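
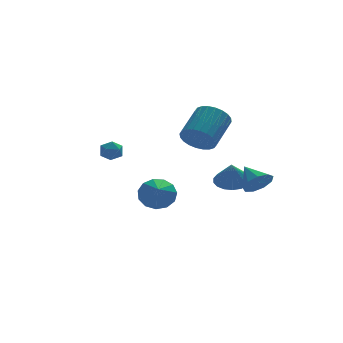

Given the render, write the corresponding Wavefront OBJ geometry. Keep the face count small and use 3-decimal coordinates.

v 1.603 2.174 -0.252
v 2.154 1.374 0.09
v 3.347 2.685 1.235
v 2.797 3.486 0.892
v 2.36 1.475 -0.24
v 3.553 2.786 0.905
v 2.45 1.683 -0.572
v 3.643 2.994 0.573
v 2.412 1.965 -0.855
v 3.605 3.276 0.289
v 2.25 2.28 -1.047
v 3.443 3.591 0.098
v 1.99 2.578 -1.117
v 3.183 3.889 0.027
v 1.671 2.815 -1.056
v 2.865 4.126 0.088
v 1.342 2.954 -0.873
v 2.535 4.265 0.272
v 1.053 2.975 -0.595
v 2.246 4.286 0.55
v 0.847 2.874 -0.265
v 2.04 4.185 0.88
v 0.757 2.666 0.067
v 1.95 3.977 1.212
v 0.795 2.384 0.351
v 1.988 3.695 1.495
v 0.957 2.069 0.542
v 2.15 3.38 1.687
v 1.217 1.771 0.613
v 2.41 3.082 1.757
v 1.535 1.534 0.552
v 2.729 2.845 1.696
v 1.865 1.395 0.368
v 3.058 2.706 1.513
v 3.217 1.341 -2.99
v 3.8 0.551 -3.178
v 3.023 0.899 -1.73
v 4.089 0.853 -3.027
v 4.206 1.252 -2.869
v 4.127 1.669 -2.734
v 3.868 2.021 -2.651
v 3.48 2.238 -2.634
v 3.04 2.278 -2.688
v 2.635 2.132 -2.802
v 2.346 1.83 -2.953
v 2.229 1.431 -3.112
v 2.308 1.014 -3.246
v 2.567 0.662 -3.33
v 2.955 0.444 -3.346
v 3.395 0.405 -3.292
v -3.887 -0.133 0.109
v -3.509 -0.095 0.652
v -3.691 -1.185 0.048
v -3.313 -1.147 0.591
v -3.969 -1.063 0.636
v -4.09 -0.413 0.674
v -3.11 -0.867 0.026
v -3.231 -0.217 0.064
v -3.029 -0.549 0.601
v -3.56 -0.67 0.978
v -3.64 -0.61 -0.278
v -4.171 -0.731 0.099
v -0.483 2.49 -4.038
v -0.015 2.878 -3.207
v -0.837 0.91 -3.102
v -0.574 3.028 -3.165
v -1.104 3.007 -3.4
v -1.437 2.822 -3.838
v -1.467 2.532 -4.339
v -1.185 2.228 -4.745
v -0.68 2.007 -4.927
v -0.112 1.939 -4.826
v 0.338 2.046 -4.476
v 0.527 2.294 -3.986
v 0.396 2.604 -3.513
v 3.504 -2.123 -2.006
v 3.876 -2.492 -1.299
v 3.116 -0.997 -1.214
v 4.278 -2.15 -1.588
v 4.318 -1.795 -2.073
v 3.977 -1.594 -2.526
v 3.415 -1.64 -2.736
v 2.894 -1.912 -2.605
v 2.659 -2.283 -2.193
v 2.819 -2.579 -1.694
v 3.3 -2.661 -1.341
f 2 1 5
f 2 5 3
f 3 5 6
f 3 6 4
f 5 1 7
f 5 7 6
f 6 7 8
f 6 8 4
f 7 1 9
f 7 9 8
f 8 9 10
f 8 10 4
f 9 1 11
f 9 11 10
f 10 11 12
f 10 12 4
f 11 1 13
f 11 13 12
f 12 13 14
f 12 14 4
f 13 1 15
f 13 15 14
f 14 15 16
f 14 16 4
f 15 1 17
f 15 17 16
f 16 17 18
f 16 18 4
f 17 1 19
f 17 19 18
f 18 19 20
f 18 20 4
f 19 1 21
f 19 21 20
f 20 21 22
f 20 22 4
f 21 1 23
f 21 23 22
f 22 23 24
f 22 24 4
f 23 1 25
f 23 25 24
f 24 25 26
f 24 26 4
f 25 1 27
f 25 27 26
f 26 27 28
f 26 28 4
f 27 1 29
f 27 29 28
f 28 29 30
f 28 30 4
f 29 1 31
f 29 31 30
f 30 31 32
f 30 32 4
f 31 1 33
f 31 33 32
f 32 33 34
f 32 34 4
f 33 1 2
f 33 2 34
f 34 2 3
f 34 3 4
f 36 35 38
f 36 38 37
f 38 35 39
f 38 39 37
f 39 35 40
f 39 40 37
f 40 35 41
f 40 41 37
f 41 35 42
f 41 42 37
f 42 35 43
f 42 43 37
f 43 35 44
f 43 44 37
f 44 35 45
f 44 45 37
f 45 35 46
f 45 46 37
f 46 35 47
f 46 47 37
f 47 35 48
f 47 48 37
f 48 35 49
f 48 49 37
f 49 35 50
f 49 50 37
f 50 35 36
f 50 36 37
f 51 62 56
f 51 56 52
f 51 52 58
f 51 58 61
f 51 61 62
f 52 56 60
f 56 62 55
f 62 61 53
f 61 58 57
f 58 52 59
f 54 60 55
f 54 55 53
f 54 53 57
f 54 57 59
f 54 59 60
f 55 60 56
f 53 55 62
f 57 53 61
f 59 57 58
f 60 59 52
f 64 63 66
f 64 66 65
f 66 63 67
f 66 67 65
f 67 63 68
f 67 68 65
f 68 63 69
f 68 69 65
f 69 63 70
f 69 70 65
f 70 63 71
f 70 71 65
f 71 63 72
f 71 72 65
f 72 63 73
f 72 73 65
f 73 63 74
f 73 74 65
f 74 63 75
f 74 75 65
f 75 63 64
f 75 64 65
f 77 76 79
f 77 79 78
f 79 76 80
f 79 80 78
f 80 76 81
f 80 81 78
f 81 76 82
f 81 82 78
f 82 76 83
f 82 83 78
f 83 76 84
f 83 84 78
f 84 76 85
f 84 85 78
f 85 76 86
f 85 86 78
f 86 76 77
f 86 77 78



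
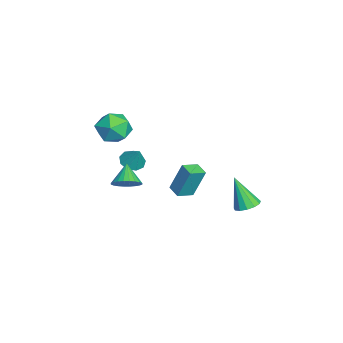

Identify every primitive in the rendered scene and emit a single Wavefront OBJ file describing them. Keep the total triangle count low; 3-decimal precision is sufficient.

v 4.396 -2.256 3.184
v 4.876 -1.779 3.698
v 3.384 -2.264 4.136
v 4.713 -1.546 3.527
v 4.502 -1.421 3.304
v 4.275 -1.423 3.062
v 4.066 -1.552 2.839
v 3.908 -1.788 2.669
v 3.823 -2.095 2.576
v 3.826 -2.427 2.577
v 3.916 -2.733 2.669
v 4.079 -2.966 2.84
v 4.29 -3.091 3.064
v 4.517 -3.088 3.305
v 4.726 -2.959 3.528
v 4.885 -2.723 3.699
v 4.969 -2.416 3.791
v 4.966 -2.085 3.791
v 0.032 0.88 -0.077
v 0.051 1.575 1.788
v 0.8 1.317 -0.248
v 0.818 2.013 1.617
v 0.602 0.007 0.243
v 0.62 0.703 2.108
v 1.369 0.445 0.072
v 1.388 1.14 1.937
v 2.152 4.276 -0.145
v 2.917 4.249 0.053
v 1.628 3.544 1.785
v 2.772 4.654 0.167
v 2.43 4.939 0.182
v 2 5.014 0.094
v 1.619 4.854 -0.071
v 1.407 4.511 -0.259
v 1.431 4.093 -0.411
v 1.685 3.733 -0.478
v 2.087 3.546 -0.44
v 2.51 3.591 -0.308
v 2.819 3.853 -0.124
v -2.965 -2.136 0.072
v -2.539 -2.812 0.099
v -2.355 -1.704 1.268
v -2.264 -2.429 -0.179
v -2.317 -1.909 -0.34
v -2.673 -1.495 -0.308
v -3.166 -1.38 -0.098
v -3.564 -1.619 0.191
v -3.682 -2.1 0.424
v -3.464 -2.598 0.493
v -3.013 -2.879 0.364
v -2.835 -2.346 3.499
v -2.242 -2.512 2.446
v -4.018 -3.868 3.074
v -3.425 -4.034 2.021
v -2.868 -4.274 3.078
v -2.137 -3.334 3.342
v -4.123 -3.046 2.178
v -3.392 -2.106 2.442
v -3.039 -2.945 1.63
v -2.263 -3.704 2.186
v -3.997 -2.676 3.334
v -3.221 -3.435 3.89
f 2 1 4
f 2 4 3
f 4 1 5
f 4 5 3
f 5 1 6
f 5 6 3
f 6 1 7
f 6 7 3
f 7 1 8
f 7 8 3
f 8 1 9
f 8 9 3
f 9 1 10
f 9 10 3
f 10 1 11
f 10 11 3
f 11 1 12
f 11 12 3
f 12 1 13
f 12 13 3
f 13 1 14
f 13 14 3
f 14 1 15
f 14 15 3
f 15 1 16
f 15 16 3
f 16 1 17
f 16 17 3
f 17 1 18
f 17 18 3
f 18 1 2
f 18 2 3
f 20 22 19
f 23 20 19
f 19 22 21
f 21 23 19
f 20 26 22
f 24 20 23
f 24 26 20
f 22 26 21
f 25 23 21
f 21 26 25
f 25 24 23
f 26 24 25
f 28 27 30
f 28 30 29
f 30 27 31
f 30 31 29
f 31 27 32
f 31 32 29
f 32 27 33
f 32 33 29
f 33 27 34
f 33 34 29
f 34 27 35
f 34 35 29
f 35 27 36
f 35 36 29
f 36 27 37
f 36 37 29
f 37 27 38
f 37 38 29
f 38 27 39
f 38 39 29
f 39 27 28
f 39 28 29
f 41 40 43
f 41 43 42
f 43 40 44
f 43 44 42
f 44 40 45
f 44 45 42
f 45 40 46
f 45 46 42
f 46 40 47
f 46 47 42
f 47 40 48
f 47 48 42
f 48 40 49
f 48 49 42
f 49 40 50
f 49 50 42
f 50 40 41
f 50 41 42
f 51 62 56
f 51 56 52
f 51 52 58
f 51 58 61
f 51 61 62
f 52 56 60
f 56 62 55
f 62 61 53
f 61 58 57
f 58 52 59
f 54 60 55
f 54 55 53
f 54 53 57
f 54 57 59
f 54 59 60
f 55 60 56
f 53 55 62
f 57 53 61
f 59 57 58
f 60 59 52



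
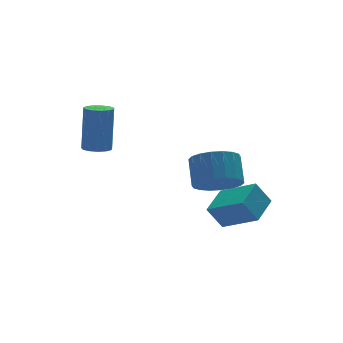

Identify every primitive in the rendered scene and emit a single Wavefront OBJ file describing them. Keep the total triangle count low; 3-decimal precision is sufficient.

v -3.364 0.136 -0.689
v -2.852 0.313 -0.787
v -2.605 0.621 1.051
v -3.116 0.444 1.149
v -3.036 0.562 -0.805
v -2.788 0.87 1.033
v -3.323 0.676 -0.785
v -3.076 0.984 1.053
v -3.624 0.619 -0.735
v -3.376 0.926 1.103
v -3.841 0.408 -0.67
v -3.594 0.716 1.168
v -3.908 0.111 -0.612
v -3.66 0.419 1.226
v -3.801 -0.178 -0.578
v -3.554 0.13 1.261
v -3.556 -0.367 -0.579
v -3.308 -0.06 1.259
v -3.249 -0.397 -0.615
v -3.002 -0.089 1.223
v -2.979 -0.257 -0.675
v -2.732 0.051 1.163
v -2.831 0.008 -0.739
v -2.584 0.315 1.099
v -0.348 -3.666 -3.561
v -0.846 -3.421 -2.693
v 0.619 -2.88 -3.227
v 0.121 -2.636 -2.359
v 0.379 -4.884 -2.801
v -0.119 -4.64 -1.933
v 1.346 -4.099 -2.467
v 0.848 -3.854 -1.599
v -0.805 -4.162 -1.098
v -0.385 -3.657 -1.714
v -0.094 -2.854 -0.857
v -0.515 -3.358 -0.242
v -0.759 -3.514 -1.722
v -0.468 -2.711 -0.865
v -1.142 -3.499 -1.606
v -0.851 -2.695 -0.749
v -1.458 -3.615 -1.389
v -1.168 -2.812 -0.533
v -1.645 -3.84 -1.116
v -1.355 -3.036 -0.259
v -1.666 -4.128 -0.838
v -1.376 -3.325 0.019
v -1.516 -4.423 -0.613
v -1.226 -3.62 0.244
v -1.226 -4.666 -0.483
v -0.935 -3.863 0.374
v -0.852 -4.809 -0.475
v -0.561 -4.006 0.382
v -0.469 -4.825 -0.591
v -0.178 -4.021 0.266
v -0.152 -4.708 -0.807
v 0.138 -3.905 0.049
v 0.035 -4.484 -1.081
v 0.325 -3.68 -0.224
v 0.056 -4.195 -1.359
v 0.346 -3.392 -0.502
v -0.094 -3.9 -1.584
v 0.196 -3.097 -0.727
f 2 1 5
f 2 5 3
f 3 5 6
f 3 6 4
f 5 1 7
f 5 7 6
f 6 7 8
f 6 8 4
f 7 1 9
f 7 9 8
f 8 9 10
f 8 10 4
f 9 1 11
f 9 11 10
f 10 11 12
f 10 12 4
f 11 1 13
f 11 13 12
f 12 13 14
f 12 14 4
f 13 1 15
f 13 15 14
f 14 15 16
f 14 16 4
f 15 1 17
f 15 17 16
f 16 17 18
f 16 18 4
f 17 1 19
f 17 19 18
f 18 19 20
f 18 20 4
f 19 1 21
f 19 21 20
f 20 21 22
f 20 22 4
f 21 1 23
f 21 23 22
f 22 23 24
f 22 24 4
f 23 1 2
f 23 2 24
f 24 2 3
f 24 3 4
f 26 28 25
f 29 26 25
f 25 28 27
f 27 29 25
f 26 32 28
f 30 26 29
f 30 32 26
f 28 32 27
f 31 29 27
f 27 32 31
f 31 30 29
f 32 30 31
f 34 33 37
f 34 37 35
f 35 37 38
f 35 38 36
f 37 33 39
f 37 39 38
f 38 39 40
f 38 40 36
f 39 33 41
f 39 41 40
f 40 41 42
f 40 42 36
f 41 33 43
f 41 43 42
f 42 43 44
f 42 44 36
f 43 33 45
f 43 45 44
f 44 45 46
f 44 46 36
f 45 33 47
f 45 47 46
f 46 47 48
f 46 48 36
f 47 33 49
f 47 49 48
f 48 49 50
f 48 50 36
f 49 33 51
f 49 51 50
f 50 51 52
f 50 52 36
f 51 33 53
f 51 53 52
f 52 53 54
f 52 54 36
f 53 33 55
f 53 55 54
f 54 55 56
f 54 56 36
f 55 33 57
f 55 57 56
f 56 57 58
f 56 58 36
f 57 33 59
f 57 59 58
f 58 59 60
f 58 60 36
f 59 33 61
f 59 61 60
f 60 61 62
f 60 62 36
f 61 33 34
f 61 34 62
f 62 34 35
f 62 35 36



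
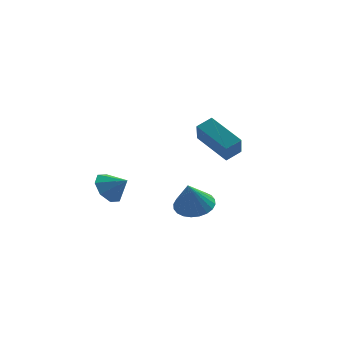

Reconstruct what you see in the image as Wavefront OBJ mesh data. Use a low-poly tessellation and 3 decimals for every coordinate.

v 0.019 1.287 -3.559
v 0.779 1.931 -3.116
v -0.139 0.333 -1.901
v 0.424 2.147 -3.025
v 0.007 2.232 -3.016
v -0.407 2.174 -3.09
v -0.757 1.98 -3.235
v -0.989 1.681 -3.429
v -1.067 1.322 -3.643
v -0.98 0.958 -3.845
v -0.74 0.644 -4.003
v -0.385 0.428 -4.093
v 0.031 0.342 -4.102
v 0.446 0.401 -4.029
v 0.796 0.595 -3.884
v 1.027 0.894 -3.689
v 1.106 1.253 -3.475
v 1.018 1.617 -3.274
v -3.528 -2.546 -1.268
v -2.976 -2.597 -2.1
v -2.532 -2.794 -0.592
v -3 -1.89 -1.807
v -3.333 -1.568 -1.198
v -3.781 -1.819 -0.63
v -4.081 -2.496 -0.436
v -4.057 -3.202 -0.73
v -3.724 -3.525 -1.339
v -3.276 -3.274 -1.906
v 2.553 -4.29 1.606
v 2.688 -5.196 2.652
v 0.991 -3.335 2.634
v 1.126 -4.241 3.68
v 3.174 -3.719 2.02
v 3.309 -4.625 3.066
v 1.612 -2.764 3.048
v 1.747 -3.67 4.094
f 2 1 4
f 2 4 3
f 4 1 5
f 4 5 3
f 5 1 6
f 5 6 3
f 6 1 7
f 6 7 3
f 7 1 8
f 7 8 3
f 8 1 9
f 8 9 3
f 9 1 10
f 9 10 3
f 10 1 11
f 10 11 3
f 11 1 12
f 11 12 3
f 12 1 13
f 12 13 3
f 13 1 14
f 13 14 3
f 14 1 15
f 14 15 3
f 15 1 16
f 15 16 3
f 16 1 17
f 16 17 3
f 17 1 18
f 17 18 3
f 18 1 2
f 18 2 3
f 20 19 22
f 20 22 21
f 22 19 23
f 22 23 21
f 23 19 24
f 23 24 21
f 24 19 25
f 24 25 21
f 25 19 26
f 25 26 21
f 26 19 27
f 26 27 21
f 27 19 28
f 27 28 21
f 28 19 20
f 28 20 21
f 30 32 29
f 33 30 29
f 29 32 31
f 31 33 29
f 30 36 32
f 34 30 33
f 34 36 30
f 32 36 31
f 35 33 31
f 31 36 35
f 35 34 33
f 36 34 35



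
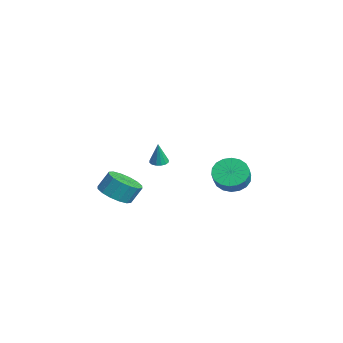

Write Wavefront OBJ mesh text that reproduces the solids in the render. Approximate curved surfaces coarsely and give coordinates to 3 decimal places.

v -2.774 -4 -2.021
v -1.685 -4.032 -2.051
v -1.636 -3.393 -0.99
v -2.726 -3.36 -0.959
v -1.825 -3.561 -2.329
v -1.776 -2.922 -1.267
v -2.219 -3.208 -2.523
v -2.17 -2.568 -1.462
v -2.762 -3.066 -2.584
v -2.713 -2.427 -1.522
v -3.308 -3.175 -2.493
v -3.259 -2.536 -1.432
v -3.712 -3.505 -2.276
v -3.663 -2.865 -1.214
v -3.864 -3.967 -1.99
v -3.815 -3.328 -0.929
v -3.724 -4.438 -1.713
v -3.675 -3.799 -0.651
v -3.33 -4.792 -1.518
v -3.281 -4.152 -0.457
v -2.787 -4.933 -1.458
v -2.738 -4.294 -0.396
v -2.241 -4.824 -1.548
v -2.192 -4.185 -0.487
v -1.837 -4.495 -1.766
v -1.788 -3.855 -0.704
v -2.166 -1.607 0.482
v -1.721 -1.896 0.383
v -1.934 -1.733 1.898
v -1.634 -1.631 0.393
v -1.69 -1.359 0.426
v -1.874 -1.154 0.474
v -2.135 -1.07 0.525
v -2.406 -1.13 0.564
v -2.612 -1.318 0.581
v -2.698 -1.584 0.572
v -2.643 -1.856 0.539
v -2.459 -2.061 0.49
v -2.197 -2.145 0.44
v -1.927 -2.085 0.401
v -4.351 3.38 -2.341
v -3.935 2.685 -3.07
v -3.093 2.285 -2.208
v -3.509 2.98 -1.479
v -3.672 3.087 -3.141
v -2.829 2.686 -2.279
v -3.543 3.546 -3.053
v -2.701 3.146 -2.191
v -3.574 3.973 -2.825
v -2.732 3.572 -1.963
v -3.76 4.282 -2.5
v -2.918 3.882 -1.638
v -4.062 4.413 -2.144
v -3.22 4.012 -1.282
v -4.422 4.339 -1.827
v -3.58 3.938 -0.965
v -4.767 4.075 -1.612
v -3.925 3.675 -0.75
v -5.031 3.674 -1.541
v -4.188 3.273 -0.679
v -5.159 3.214 -1.629
v -4.317 2.814 -0.767
v -5.128 2.788 -1.857
v -4.286 2.387 -0.995
v -4.942 2.478 -2.182
v -4.1 2.078 -1.32
v -4.64 2.348 -2.538
v -3.798 1.947 -1.676
v -4.28 2.422 -2.855
v -3.438 2.021 -1.993
f 2 1 5
f 2 5 3
f 3 5 6
f 3 6 4
f 5 1 7
f 5 7 6
f 6 7 8
f 6 8 4
f 7 1 9
f 7 9 8
f 8 9 10
f 8 10 4
f 9 1 11
f 9 11 10
f 10 11 12
f 10 12 4
f 11 1 13
f 11 13 12
f 12 13 14
f 12 14 4
f 13 1 15
f 13 15 14
f 14 15 16
f 14 16 4
f 15 1 17
f 15 17 16
f 16 17 18
f 16 18 4
f 17 1 19
f 17 19 18
f 18 19 20
f 18 20 4
f 19 1 21
f 19 21 20
f 20 21 22
f 20 22 4
f 21 1 23
f 21 23 22
f 22 23 24
f 22 24 4
f 23 1 25
f 23 25 24
f 24 25 26
f 24 26 4
f 25 1 2
f 25 2 26
f 26 2 3
f 26 3 4
f 28 27 30
f 28 30 29
f 30 27 31
f 30 31 29
f 31 27 32
f 31 32 29
f 32 27 33
f 32 33 29
f 33 27 34
f 33 34 29
f 34 27 35
f 34 35 29
f 35 27 36
f 35 36 29
f 36 27 37
f 36 37 29
f 37 27 38
f 37 38 29
f 38 27 39
f 38 39 29
f 39 27 40
f 39 40 29
f 40 27 28
f 40 28 29
f 42 41 45
f 42 45 43
f 43 45 46
f 43 46 44
f 45 41 47
f 45 47 46
f 46 47 48
f 46 48 44
f 47 41 49
f 47 49 48
f 48 49 50
f 48 50 44
f 49 41 51
f 49 51 50
f 50 51 52
f 50 52 44
f 51 41 53
f 51 53 52
f 52 53 54
f 52 54 44
f 53 41 55
f 53 55 54
f 54 55 56
f 54 56 44
f 55 41 57
f 55 57 56
f 56 57 58
f 56 58 44
f 57 41 59
f 57 59 58
f 58 59 60
f 58 60 44
f 59 41 61
f 59 61 60
f 60 61 62
f 60 62 44
f 61 41 63
f 61 63 62
f 62 63 64
f 62 64 44
f 63 41 65
f 63 65 64
f 64 65 66
f 64 66 44
f 65 41 67
f 65 67 66
f 66 67 68
f 66 68 44
f 67 41 69
f 67 69 68
f 68 69 70
f 68 70 44
f 69 41 42
f 69 42 70
f 70 42 43
f 70 43 44



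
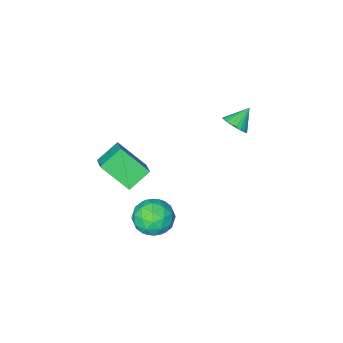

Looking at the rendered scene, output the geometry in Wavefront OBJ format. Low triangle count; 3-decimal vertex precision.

v -1.811 1.197 2.004
v -1.398 1.184 2.48
v -2.609 1.103 2.696
v -1.442 1.425 2.461
v -1.543 1.632 2.373
v -1.684 1.772 2.229
v -1.845 1.824 2.05
v -2 1.781 1.865
v -2.127 1.649 1.701
v -2.206 1.448 1.583
v -2.224 1.209 1.529
v -2.18 0.968 1.548
v -2.079 0.762 1.636
v -1.938 0.622 1.78
v -1.777 0.569 1.959
v -1.622 0.612 2.144
v -1.495 0.744 2.308
v -1.416 0.945 2.426
v 2.718 3.452 0.142
v 3.429 4.037 0.231
v 3.511 2.383 0.829
v 4.222 2.968 0.918
v 3.447 3.106 1.404
v 2.957 3.766 0.979
v 3.983 2.654 0.081
v 3.493 3.314 -0.344
v 4.211 3.543 0.193
v 3.88 3.823 1.01
v 3.06 2.597 0.05
v 2.729 2.877 0.867
v 3.004 3.838 0.126
v 3.936 2.582 0.934
v 3.48 2.663 1.219
v 3.898 3.007 1.271
v 2.726 3.679 0.566
v 3.145 4.023 0.618
v 3.155 3.476 1.307
v 3.795 2.397 0.442
v 4.214 2.741 0.494
v 3.042 3.413 -0.211
v 3.46 3.757 -0.159
v 3.785 2.944 -0.247
v 3.882 3.892 0.156
v 4.348 3.264 0.56
v 4.207 3.079 0.068
v 3.92 3.467 -0.181
v 3.687 4.056 0.637
v 4.153 3.428 1.04
v 3.697 3.509 1.326
v 3.409 3.897 1.076
v 4.147 3.766 0.614
v 2.787 2.992 0.02
v 3.253 2.364 0.423
v 3.531 2.523 -0.016
v 3.243 2.911 -0.266
v 2.592 3.156 0.5
v 3.058 2.528 0.904
v 3.02 2.953 1.241
v 2.733 3.341 0.992
v 2.793 2.654 0.446
v 2.037 -1.265 -2.086
v 1.006 -1.27 -1.398
v 2.456 -0.299 -1.45
v 1.425 -0.304 -0.762
v 2.795 -2.336 -0.958
v 1.764 -2.341 -0.27
v 3.214 -1.37 -0.322
v 2.183 -1.375 0.366
f 2 1 4
f 2 4 3
f 4 1 5
f 4 5 3
f 5 1 6
f 5 6 3
f 6 1 7
f 6 7 3
f 7 1 8
f 7 8 3
f 8 1 9
f 8 9 3
f 9 1 10
f 9 10 3
f 10 1 11
f 10 11 3
f 11 1 12
f 11 12 3
f 12 1 13
f 12 13 3
f 13 1 14
f 13 14 3
f 14 1 15
f 14 15 3
f 15 1 16
f 15 16 3
f 16 1 17
f 16 17 3
f 17 1 18
f 17 18 3
f 18 1 2
f 18 2 3
f 19 56 35
f 56 30 59
f 35 59 24
f 56 59 35
f 19 35 31
f 35 24 36
f 31 36 20
f 35 36 31
f 19 31 40
f 31 20 41
f 40 41 26
f 31 41 40
f 19 40 52
f 40 26 55
f 52 55 29
f 40 55 52
f 19 52 56
f 52 29 60
f 56 60 30
f 52 60 56
f 20 36 47
f 36 24 50
f 47 50 28
f 36 50 47
f 24 59 37
f 59 30 58
f 37 58 23
f 59 58 37
f 30 60 57
f 60 29 53
f 57 53 21
f 60 53 57
f 29 55 54
f 55 26 42
f 54 42 25
f 55 42 54
f 26 41 46
f 41 20 43
f 46 43 27
f 41 43 46
f 22 48 34
f 48 28 49
f 34 49 23
f 48 49 34
f 22 34 32
f 34 23 33
f 32 33 21
f 34 33 32
f 22 32 39
f 32 21 38
f 39 38 25
f 32 38 39
f 22 39 44
f 39 25 45
f 44 45 27
f 39 45 44
f 22 44 48
f 44 27 51
f 48 51 28
f 44 51 48
f 23 49 37
f 49 28 50
f 37 50 24
f 49 50 37
f 21 33 57
f 33 23 58
f 57 58 30
f 33 58 57
f 25 38 54
f 38 21 53
f 54 53 29
f 38 53 54
f 27 45 46
f 45 25 42
f 46 42 26
f 45 42 46
f 28 51 47
f 51 27 43
f 47 43 20
f 51 43 47
f 62 64 61
f 65 62 61
f 61 64 63
f 63 65 61
f 62 68 64
f 66 62 65
f 66 68 62
f 64 68 63
f 67 65 63
f 63 68 67
f 67 66 65
f 68 66 67



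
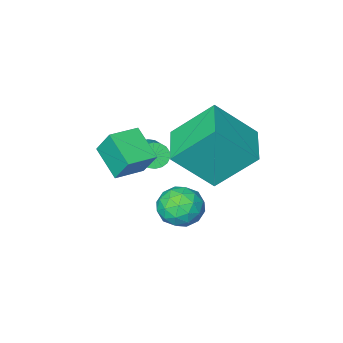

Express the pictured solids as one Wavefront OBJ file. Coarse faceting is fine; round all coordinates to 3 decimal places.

v 1.766 -0.485 1.503
v 0.519 0.437 3.049
v 0.374 0.2 -0.028
v -0.873 1.122 1.518
v 2.693 1.038 1.342
v 1.446 1.96 2.888
v 1.301 1.723 -0.189
v 0.054 2.645 1.357
v 3.474 0.54 0.718
v 3.503 -0.715 1.483
v 3.299 1.187 1.785
v 3.328 -0.068 2.55
v 4.672 0.648 0.85
v 4.701 -0.607 1.615
v 4.497 1.295 1.917
v 4.526 0.04 2.682
v 1.777 -2.032 -0.533
v 2.116 -1.89 -0.981
v 2.603 -0.645 -0.216
v 2.263 -0.788 0.233
v 1.894 -1.769 -1.036
v 2.381 -0.524 -0.271
v 1.65 -1.701 -0.991
v 2.136 -0.456 -0.226
v 1.43 -1.698 -0.856
v 1.917 -0.453 -0.091
v 1.279 -1.762 -0.656
v 1.766 -0.517 0.109
v 1.226 -1.879 -0.432
v 1.713 -0.634 0.333
v 1.283 -2.026 -0.228
v 1.77 -0.782 0.537
v 1.437 -2.175 -0.084
v 1.924 -0.93 0.681
v 1.659 -2.296 -0.029
v 2.146 -1.051 0.736
v 1.904 -2.364 -0.074
v 2.39 -1.119 0.691
v 2.123 -2.367 -0.209
v 2.61 -1.122 0.556
v 2.274 -2.303 -0.409
v 2.761 -1.058 0.356
v 2.327 -2.186 -0.633
v 2.814 -0.941 0.132
v 2.27 -2.038 -0.837
v 2.757 -0.794 -0.072
v 1.408 0.582 -1.29
v 2.003 1.13 -1.78
v 1.617 -0.55 -2.3
v 2.212 -0.002 -2.79
v 2.46 -0.323 -1.935
v 2.331 0.376 -1.311
v 1.289 0.204 -2.769
v 1.16 0.903 -2.145
v 1.93 0.896 -2.694
v 2.654 0.571 -2.179
v 0.966 0.009 -1.901
v 1.69 -0.316 -1.386
v 1.687 0.955 -1.446
v 1.933 -0.375 -2.634
v 2.079 -0.564 -2.131
v 2.429 -0.242 -2.42
v 1.88 0.512 -1.171
v 2.23 0.834 -1.459
v 2.499 -0.02 -1.55
v 1.39 -0.254 -2.621
v 1.74 0.068 -2.909
v 1.191 0.822 -1.66
v 1.541 1.144 -1.949
v 1.121 0.6 -2.53
v 1.994 1.14 -2.272
v 2.117 0.475 -2.866
v 1.574 0.596 -2.853
v 1.498 1.007 -2.486
v 2.419 0.949 -1.969
v 2.542 0.283 -2.563
v 2.688 0.095 -2.061
v 2.612 0.506 -1.694
v 2.376 0.811 -2.507
v 1.078 0.297 -1.517
v 1.201 -0.369 -2.111
v 1.008 0.074 -2.386
v 0.932 0.485 -2.019
v 1.503 0.105 -1.214
v 1.626 -0.56 -1.808
v 2.122 -0.427 -1.594
v 2.046 -0.016 -1.227
v 1.244 -0.231 -1.573
f 2 4 1
f 5 2 1
f 1 4 3
f 3 5 1
f 2 8 4
f 6 2 5
f 6 8 2
f 4 8 3
f 7 5 3
f 3 8 7
f 7 6 5
f 8 6 7
f 10 12 9
f 13 10 9
f 9 12 11
f 11 13 9
f 10 16 12
f 14 10 13
f 14 16 10
f 12 16 11
f 15 13 11
f 11 16 15
f 15 14 13
f 16 14 15
f 18 17 21
f 18 21 19
f 19 21 22
f 19 22 20
f 21 17 23
f 21 23 22
f 22 23 24
f 22 24 20
f 23 17 25
f 23 25 24
f 24 25 26
f 24 26 20
f 25 17 27
f 25 27 26
f 26 27 28
f 26 28 20
f 27 17 29
f 27 29 28
f 28 29 30
f 28 30 20
f 29 17 31
f 29 31 30
f 30 31 32
f 30 32 20
f 31 17 33
f 31 33 32
f 32 33 34
f 32 34 20
f 33 17 35
f 33 35 34
f 34 35 36
f 34 36 20
f 35 17 37
f 35 37 36
f 36 37 38
f 36 38 20
f 37 17 39
f 37 39 38
f 38 39 40
f 38 40 20
f 39 17 41
f 39 41 40
f 40 41 42
f 40 42 20
f 41 17 43
f 41 43 42
f 42 43 44
f 42 44 20
f 43 17 45
f 43 45 44
f 44 45 46
f 44 46 20
f 45 17 18
f 45 18 46
f 46 18 19
f 46 19 20
f 47 84 63
f 84 58 87
f 63 87 52
f 84 87 63
f 47 63 59
f 63 52 64
f 59 64 48
f 63 64 59
f 47 59 68
f 59 48 69
f 68 69 54
f 59 69 68
f 47 68 80
f 68 54 83
f 80 83 57
f 68 83 80
f 47 80 84
f 80 57 88
f 84 88 58
f 80 88 84
f 48 64 75
f 64 52 78
f 75 78 56
f 64 78 75
f 52 87 65
f 87 58 86
f 65 86 51
f 87 86 65
f 58 88 85
f 88 57 81
f 85 81 49
f 88 81 85
f 57 83 82
f 83 54 70
f 82 70 53
f 83 70 82
f 54 69 74
f 69 48 71
f 74 71 55
f 69 71 74
f 50 76 62
f 76 56 77
f 62 77 51
f 76 77 62
f 50 62 60
f 62 51 61
f 60 61 49
f 62 61 60
f 50 60 67
f 60 49 66
f 67 66 53
f 60 66 67
f 50 67 72
f 67 53 73
f 72 73 55
f 67 73 72
f 50 72 76
f 72 55 79
f 76 79 56
f 72 79 76
f 51 77 65
f 77 56 78
f 65 78 52
f 77 78 65
f 49 61 85
f 61 51 86
f 85 86 58
f 61 86 85
f 53 66 82
f 66 49 81
f 82 81 57
f 66 81 82
f 55 73 74
f 73 53 70
f 74 70 54
f 73 70 74
f 56 79 75
f 79 55 71
f 75 71 48
f 79 71 75



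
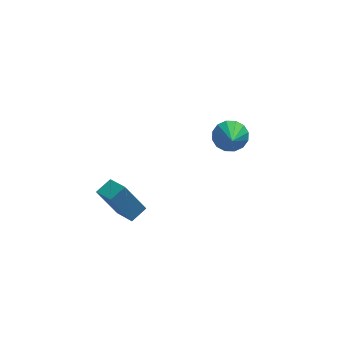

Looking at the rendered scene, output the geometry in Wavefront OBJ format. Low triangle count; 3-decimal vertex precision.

v 2.98 4.664 -1.631
v 3.896 4.696 -1.474
v 2.86 3.256 -0.649
v 3.699 4.958 -1.121
v 3.31 5.142 -0.905
v 2.833 5.197 -0.884
v 2.394 5.11 -1.063
v 2.113 4.903 -1.394
v 2.064 4.631 -1.788
v 2.26 4.369 -2.141
v 2.649 4.185 -2.357
v 3.127 4.13 -2.378
v 3.565 4.217 -2.199
v 3.847 4.424 -1.868
v -3.551 -1.858 0.792
v -2.829 -1.334 1.147
v -4.128 -0.708 0.267
v -3.407 -0.184 0.622
v -2.613 -2.096 -0.762
v -1.892 -1.572 -0.407
v -3.191 -0.946 -1.287
v -2.469 -0.422 -0.932
f 2 1 4
f 2 4 3
f 4 1 5
f 4 5 3
f 5 1 6
f 5 6 3
f 6 1 7
f 6 7 3
f 7 1 8
f 7 8 3
f 8 1 9
f 8 9 3
f 9 1 10
f 9 10 3
f 10 1 11
f 10 11 3
f 11 1 12
f 11 12 3
f 12 1 13
f 12 13 3
f 13 1 14
f 13 14 3
f 14 1 2
f 14 2 3
f 16 18 15
f 19 16 15
f 15 18 17
f 17 19 15
f 16 22 18
f 20 16 19
f 20 22 16
f 18 22 17
f 21 19 17
f 17 22 21
f 21 20 19
f 22 20 21



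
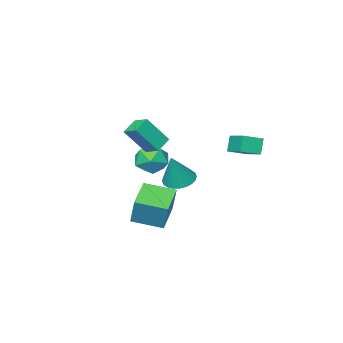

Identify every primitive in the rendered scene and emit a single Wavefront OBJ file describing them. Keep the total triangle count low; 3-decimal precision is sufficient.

v -3.755 3.194 0.627
v -4.199 2.892 1.622
v -3.441 4.69 1.222
v -3.885 4.387 2.217
v -2.595 2.793 1.023
v -3.039 2.49 2.018
v -2.281 4.288 1.618
v -2.725 3.986 2.613
v -0.023 -2.001 -4.058
v 0.187 -1.33 -2.228
v -1.302 -0.552 -4.442
v -1.091 0.119 -2.613
v 1.551 -0.779 -4.687
v 1.762 -0.108 -2.858
v 0.273 0.67 -5.072
v 0.483 1.341 -3.242
v -0.362 -0.779 1.24
v 0.71 -1.418 2.88
v -0.411 0.308 1.696
v 0.66 -0.331 3.336
v 0.62 -0.509 0.704
v 1.691 -1.148 2.344
v 0.57 0.578 1.16
v 1.642 -0.061 2.8
v -2.698 -2.737 -1.945
v -1.867 -3.149 -2.721
v -2.713 -4.471 -1.039
v -1.882 -4.883 -1.815
v -1.584 -4.04 -1.002
v -1.574 -2.968 -1.562
v -3.006 -4.652 -2.198
v -2.996 -3.58 -2.758
v -2.058 -4.333 -2.878
v -1.179 -3.954 -2.138
v -3.401 -3.666 -1.622
v -2.522 -3.287 -0.882
v 0.584 2.505 -0.328
v 1.369 2.948 -0.712
v 1.376 2.775 1.608
v 1.135 3.245 -0.657
v 0.816 3.43 -0.553
v 0.463 3.473 -0.414
v 0.127 3.369 -0.263
v -0.138 3.134 -0.121
v -0.294 2.803 -0.011
v -0.316 2.426 0.051
v -0.202 2.061 0.055
v 0.033 1.764 0.001
v 0.351 1.58 -0.104
v 0.705 1.536 -0.242
v 1.04 1.64 -0.394
v 1.306 1.875 -0.536
v 1.462 2.207 -0.646
v 1.484 2.583 -0.708
f 2 4 1
f 5 2 1
f 1 4 3
f 3 5 1
f 2 8 4
f 6 2 5
f 6 8 2
f 4 8 3
f 7 5 3
f 3 8 7
f 7 6 5
f 8 6 7
f 10 12 9
f 13 10 9
f 9 12 11
f 11 13 9
f 10 16 12
f 14 10 13
f 14 16 10
f 12 16 11
f 15 13 11
f 11 16 15
f 15 14 13
f 16 14 15
f 18 20 17
f 21 18 17
f 17 20 19
f 19 21 17
f 18 24 20
f 22 18 21
f 22 24 18
f 20 24 19
f 23 21 19
f 19 24 23
f 23 22 21
f 24 22 23
f 25 36 30
f 25 30 26
f 25 26 32
f 25 32 35
f 25 35 36
f 26 30 34
f 30 36 29
f 36 35 27
f 35 32 31
f 32 26 33
f 28 34 29
f 28 29 27
f 28 27 31
f 28 31 33
f 28 33 34
f 29 34 30
f 27 29 36
f 31 27 35
f 33 31 32
f 34 33 26
f 38 37 40
f 38 40 39
f 40 37 41
f 40 41 39
f 41 37 42
f 41 42 39
f 42 37 43
f 42 43 39
f 43 37 44
f 43 44 39
f 44 37 45
f 44 45 39
f 45 37 46
f 45 46 39
f 46 37 47
f 46 47 39
f 47 37 48
f 47 48 39
f 48 37 49
f 48 49 39
f 49 37 50
f 49 50 39
f 50 37 51
f 50 51 39
f 51 37 52
f 51 52 39
f 52 37 53
f 52 53 39
f 53 37 54
f 53 54 39
f 54 37 38
f 54 38 39



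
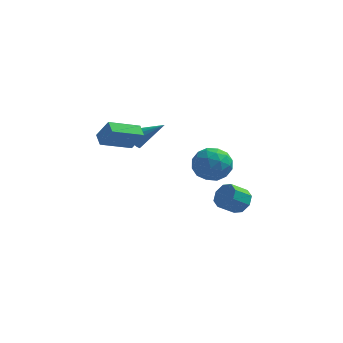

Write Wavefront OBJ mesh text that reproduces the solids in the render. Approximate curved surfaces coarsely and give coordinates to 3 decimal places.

v 3.632 3.524 -3.472
v 3.938 3.97 -2.79
v 3.095 3.382 -2.027
v 2.788 2.936 -2.708
v 3.439 4.285 -3.098
v 2.596 3.698 -2.335
v 3.053 4.155 -3.625
v 2.21 3.568 -2.862
v 3.006 3.655 -4.062
v 2.163 3.067 -3.299
v 3.325 3.078 -4.153
v 2.482 2.49 -3.39
v 3.824 2.762 -3.845
v 2.981 2.175 -3.082
v 4.21 2.892 -3.318
v 3.367 2.305 -2.555
v 4.257 3.393 -2.881
v 3.414 2.805 -2.118
v -1.914 1.031 2.422
v -1.523 0.715 1.921
v -0.286 1.369 3.478
v -1.549 1.142 1.823
v -1.714 1.526 1.955
v -1.956 1.722 2.265
v -2.181 1.653 2.634
v -2.305 1.347 2.923
v -2.279 0.92 3.021
v -2.114 0.535 2.889
v -1.873 0.34 2.579
v -1.647 0.408 2.209
v 2.698 3.156 -0.254
v 3.288 2.404 0.487
v 1.112 2.016 -0.147
v 1.702 1.264 0.594
v 1.394 2.369 0.975
v 2.374 3.074 0.909
v 2.026 1.346 -0.569
v 3.006 2.051 -0.635
v 2.873 1.286 0.292
v 2.482 1.918 1.246
v 1.918 2.502 -0.906
v 1.527 3.134 0.048
v 3.132 2.88 0.107
v 1.268 1.54 0.233
v 1.086 2.189 0.457
v 1.434 1.747 0.892
v 2.595 3.274 0.355
v 2.942 2.832 0.79
v 1.828 2.811 1.077
v 1.458 1.588 -0.45
v 1.805 1.146 -0.015
v 2.966 2.673 -0.552
v 3.314 2.231 -0.117
v 2.572 1.609 -0.737
v 3.235 1.781 0.428
v 2.303 1.11 0.491
v 2.493 1.159 -0.192
v 3.069 1.573 -0.231
v 3.006 2.153 0.989
v 2.073 1.482 1.051
v 1.892 2.132 1.275
v 2.468 2.546 1.237
v 2.762 1.495 0.874
v 2.327 2.938 -0.711
v 1.394 2.267 -0.649
v 1.932 1.874 -0.897
v 2.508 2.288 -0.935
v 2.097 3.31 -0.151
v 1.165 2.639 -0.088
v 1.331 2.847 0.571
v 1.907 3.261 0.532
v 1.638 2.925 -0.534
v -1.662 -0.723 2.729
v -3.14 -1.815 3.467
v -2.005 -0.048 3.043
v -3.482 -1.14 3.781
v -0.958 -0.9 3.879
v -2.435 -1.992 4.617
v -1.3 -0.225 4.193
v -2.778 -1.317 4.931
f 2 1 5
f 2 5 3
f 3 5 6
f 3 6 4
f 5 1 7
f 5 7 6
f 6 7 8
f 6 8 4
f 7 1 9
f 7 9 8
f 8 9 10
f 8 10 4
f 9 1 11
f 9 11 10
f 10 11 12
f 10 12 4
f 11 1 13
f 11 13 12
f 12 13 14
f 12 14 4
f 13 1 15
f 13 15 14
f 14 15 16
f 14 16 4
f 15 1 17
f 15 17 16
f 16 17 18
f 16 18 4
f 17 1 2
f 17 2 18
f 18 2 3
f 18 3 4
f 20 19 22
f 20 22 21
f 22 19 23
f 22 23 21
f 23 19 24
f 23 24 21
f 24 19 25
f 24 25 21
f 25 19 26
f 25 26 21
f 26 19 27
f 26 27 21
f 27 19 28
f 27 28 21
f 28 19 29
f 28 29 21
f 29 19 30
f 29 30 21
f 30 19 20
f 30 20 21
f 31 68 47
f 68 42 71
f 47 71 36
f 68 71 47
f 31 47 43
f 47 36 48
f 43 48 32
f 47 48 43
f 31 43 52
f 43 32 53
f 52 53 38
f 43 53 52
f 31 52 64
f 52 38 67
f 64 67 41
f 52 67 64
f 31 64 68
f 64 41 72
f 68 72 42
f 64 72 68
f 32 48 59
f 48 36 62
f 59 62 40
f 48 62 59
f 36 71 49
f 71 42 70
f 49 70 35
f 71 70 49
f 42 72 69
f 72 41 65
f 69 65 33
f 72 65 69
f 41 67 66
f 67 38 54
f 66 54 37
f 67 54 66
f 38 53 58
f 53 32 55
f 58 55 39
f 53 55 58
f 34 60 46
f 60 40 61
f 46 61 35
f 60 61 46
f 34 46 44
f 46 35 45
f 44 45 33
f 46 45 44
f 34 44 51
f 44 33 50
f 51 50 37
f 44 50 51
f 34 51 56
f 51 37 57
f 56 57 39
f 51 57 56
f 34 56 60
f 56 39 63
f 60 63 40
f 56 63 60
f 35 61 49
f 61 40 62
f 49 62 36
f 61 62 49
f 33 45 69
f 45 35 70
f 69 70 42
f 45 70 69
f 37 50 66
f 50 33 65
f 66 65 41
f 50 65 66
f 39 57 58
f 57 37 54
f 58 54 38
f 57 54 58
f 40 63 59
f 63 39 55
f 59 55 32
f 63 55 59
f 74 76 73
f 77 74 73
f 73 76 75
f 75 77 73
f 74 80 76
f 78 74 77
f 78 80 74
f 76 80 75
f 79 77 75
f 75 80 79
f 79 78 77
f 80 78 79



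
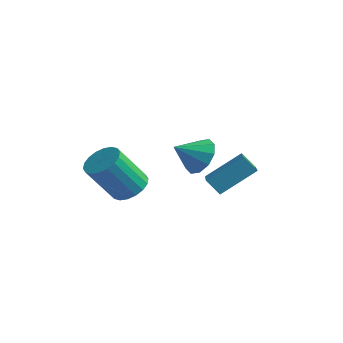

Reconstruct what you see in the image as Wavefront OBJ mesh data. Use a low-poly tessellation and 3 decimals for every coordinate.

v -0.812 1.65 -1.746
v 0.019 1.372 -1.542
v -0.736 0.432 0.25
v -1.568 0.71 0.046
v -0.002 1.729 -1.363
v -0.757 0.79 0.429
v -0.183 2.071 -1.26
v -0.938 1.132 0.532
v -0.489 2.33 -1.253
v -1.244 1.39 0.539
v -0.859 2.454 -1.344
v -1.614 1.514 0.448
v -1.22 2.418 -1.515
v -1.975 1.479 0.278
v -1.5 2.231 -1.731
v -2.255 1.291 0.061
v -1.644 1.928 -1.95
v -2.399 0.988 -0.158
v -1.623 1.57 -2.129
v -2.378 0.631 -0.337
v -1.442 1.228 -2.232
v -2.197 0.289 -0.44
v -1.136 0.97 -2.239
v -1.891 0.03 -0.447
v -0.766 0.846 -2.148
v -1.521 -0.094 -0.356
v -0.405 0.881 -1.978
v -1.16 -0.058 -0.185
v -0.125 1.069 -1.761
v -0.88 0.129 0.031
v 2.377 1.993 0.872
v 3.141 1.428 0.876
v 1.703 1.087 1.628
v 3.178 1.787 1.339
v 2.91 2.225 1.624
v 2.438 2.574 1.621
v 1.943 2.701 1.333
v 1.614 2.558 0.868
v 1.576 2.2 0.405
v 1.845 1.762 0.12
v 2.317 1.413 0.122
v 2.812 1.285 0.411
v 2.385 3.469 -1.818
v 3.459 1.793 -0.905
v 1.746 3.41 -1.173
v 2.82 1.735 -0.26
v 3.38 4.705 -0.72
v 4.454 3.03 0.193
v 2.741 4.647 -0.075
v 3.815 2.971 0.838
f 2 1 5
f 2 5 3
f 3 5 6
f 3 6 4
f 5 1 7
f 5 7 6
f 6 7 8
f 6 8 4
f 7 1 9
f 7 9 8
f 8 9 10
f 8 10 4
f 9 1 11
f 9 11 10
f 10 11 12
f 10 12 4
f 11 1 13
f 11 13 12
f 12 13 14
f 12 14 4
f 13 1 15
f 13 15 14
f 14 15 16
f 14 16 4
f 15 1 17
f 15 17 16
f 16 17 18
f 16 18 4
f 17 1 19
f 17 19 18
f 18 19 20
f 18 20 4
f 19 1 21
f 19 21 20
f 20 21 22
f 20 22 4
f 21 1 23
f 21 23 22
f 22 23 24
f 22 24 4
f 23 1 25
f 23 25 24
f 24 25 26
f 24 26 4
f 25 1 27
f 25 27 26
f 26 27 28
f 26 28 4
f 27 1 29
f 27 29 28
f 28 29 30
f 28 30 4
f 29 1 2
f 29 2 30
f 30 2 3
f 30 3 4
f 32 31 34
f 32 34 33
f 34 31 35
f 34 35 33
f 35 31 36
f 35 36 33
f 36 31 37
f 36 37 33
f 37 31 38
f 37 38 33
f 38 31 39
f 38 39 33
f 39 31 40
f 39 40 33
f 40 31 41
f 40 41 33
f 41 31 42
f 41 42 33
f 42 31 32
f 42 32 33
f 44 46 43
f 47 44 43
f 43 46 45
f 45 47 43
f 44 50 46
f 48 44 47
f 48 50 44
f 46 50 45
f 49 47 45
f 45 50 49
f 49 48 47
f 50 48 49



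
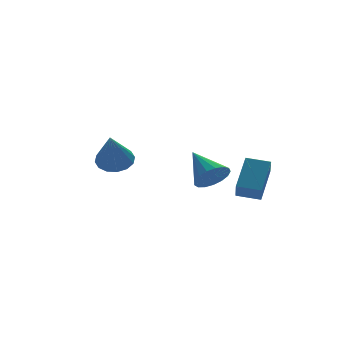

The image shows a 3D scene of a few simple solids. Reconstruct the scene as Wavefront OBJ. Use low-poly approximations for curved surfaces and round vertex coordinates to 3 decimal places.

v 3.818 -2.372 -3.904
v 3.554 -2.965 -3.13
v 2.91 -1.755 -3.741
v 2.645 -2.348 -2.968
v 4.775 -1.272 -2.732
v 4.51 -1.865 -1.959
v 3.866 -0.655 -2.57
v 3.602 -1.248 -1.796
v -1.584 0.77 -1.832
v -1.036 1.234 -1.359
v -2.176 -0.23 -0.168
v -1.416 1.465 -1.355
v -1.841 1.51 -1.479
v -2.198 1.357 -1.698
v -2.389 1.046 -1.953
v -2.365 0.661 -2.175
v -2.132 0.305 -2.306
v -1.751 0.074 -2.31
v -1.326 0.029 -2.185
v -0.97 0.182 -1.967
v -0.779 0.493 -1.712
v -0.803 0.878 -1.489
v 3.835 2.705 -4.303
v 4.509 3.15 -4.765
v 3.545 4.275 -3.217
v 4.141 3.242 -4.997
v 3.703 3.212 -5.071
v 3.296 3.066 -4.969
v 3.012 2.837 -4.714
v 2.916 2.578 -4.364
v 3.031 2.348 -4.001
v 3.331 2.2 -3.707
v 3.746 2.168 -3.549
v 4.181 2.259 -3.564
v 4.538 2.452 -3.748
v 4.733 2.703 -4.059
v 4.723 2.955 -4.426
f 2 4 1
f 5 2 1
f 1 4 3
f 3 5 1
f 2 8 4
f 6 2 5
f 6 8 2
f 4 8 3
f 7 5 3
f 3 8 7
f 7 6 5
f 8 6 7
f 10 9 12
f 10 12 11
f 12 9 13
f 12 13 11
f 13 9 14
f 13 14 11
f 14 9 15
f 14 15 11
f 15 9 16
f 15 16 11
f 16 9 17
f 16 17 11
f 17 9 18
f 17 18 11
f 18 9 19
f 18 19 11
f 19 9 20
f 19 20 11
f 20 9 21
f 20 21 11
f 21 9 22
f 21 22 11
f 22 9 10
f 22 10 11
f 24 23 26
f 24 26 25
f 26 23 27
f 26 27 25
f 27 23 28
f 27 28 25
f 28 23 29
f 28 29 25
f 29 23 30
f 29 30 25
f 30 23 31
f 30 31 25
f 31 23 32
f 31 32 25
f 32 23 33
f 32 33 25
f 33 23 34
f 33 34 25
f 34 23 35
f 34 35 25
f 35 23 36
f 35 36 25
f 36 23 37
f 36 37 25
f 37 23 24
f 37 24 25



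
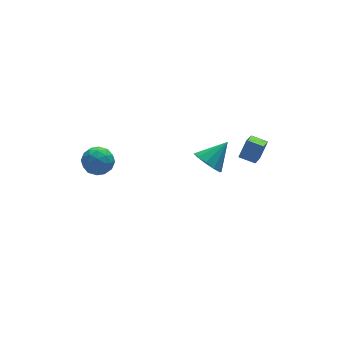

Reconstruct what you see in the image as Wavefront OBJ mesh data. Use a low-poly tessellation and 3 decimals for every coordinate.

v 3.141 0.966 -2.672
v 3.781 0.366 -3.284
v 4.599 1.314 -1.488
v 3.812 0.988 -3.505
v 3.587 1.602 -3.408
v 3.191 1.973 -3.029
v 2.776 1.959 -2.515
v 2.501 1.566 -2.06
v 2.47 0.944 -1.839
v 2.695 0.33 -1.936
v 3.091 -0.041 -2.315
v 3.506 -0.027 -2.829
v -3.138 1.471 -1.09
v -2.746 0.975 -0.263
v -4.534 1.825 -0.217
v -4.142 1.329 0.61
v -3.723 2.229 0.295
v -2.86 2.01 -0.244
v -4.42 0.79 -0.236
v -3.557 0.571 -0.775
v -3.539 0.555 0.265
v -3.108 1.444 0.594
v -4.172 1.356 -1.074
v -3.741 2.245 -0.745
v -2.819 1.192 -0.753
v -4.461 1.608 0.273
v -4.214 2.137 0.088
v -3.984 1.846 0.574
v -2.886 1.8 -0.742
v -2.656 1.509 -0.256
v -3.23 2.245 0.072
v -4.624 1.291 -0.224
v -4.394 1 0.262
v -3.296 0.954 -1.054
v -3.066 0.663 -0.568
v -4.05 0.555 -0.552
v -3.055 0.653 0.044
v -3.876 0.862 0.557
v -4.039 0.545 0.059
v -3.532 0.416 -0.258
v -2.802 1.176 0.237
v -3.622 1.384 0.75
v -3.376 1.913 0.565
v -2.869 1.784 0.248
v -3.268 0.929 0.547
v -3.658 1.416 -1.23
v -4.478 1.624 -0.717
v -4.411 1.016 -0.728
v -3.904 0.887 -1.045
v -3.404 1.938 -1.037
v -4.225 2.147 -0.524
v -3.748 2.384 -0.222
v -3.241 2.255 -0.539
v -4.012 1.871 -1.027
v 2.822 -3.956 2.52
v 3.456 -3.619 3.531
v 3.682 -2.78 1.588
v 4.316 -2.443 2.599
v 3.544 -4.657 2.301
v 4.178 -4.32 3.312
v 4.404 -3.481 1.369
v 5.038 -3.144 2.38
f 2 1 4
f 2 4 3
f 4 1 5
f 4 5 3
f 5 1 6
f 5 6 3
f 6 1 7
f 6 7 3
f 7 1 8
f 7 8 3
f 8 1 9
f 8 9 3
f 9 1 10
f 9 10 3
f 10 1 11
f 10 11 3
f 11 1 12
f 11 12 3
f 12 1 2
f 12 2 3
f 13 50 29
f 50 24 53
f 29 53 18
f 50 53 29
f 13 29 25
f 29 18 30
f 25 30 14
f 29 30 25
f 13 25 34
f 25 14 35
f 34 35 20
f 25 35 34
f 13 34 46
f 34 20 49
f 46 49 23
f 34 49 46
f 13 46 50
f 46 23 54
f 50 54 24
f 46 54 50
f 14 30 41
f 30 18 44
f 41 44 22
f 30 44 41
f 18 53 31
f 53 24 52
f 31 52 17
f 53 52 31
f 24 54 51
f 54 23 47
f 51 47 15
f 54 47 51
f 23 49 48
f 49 20 36
f 48 36 19
f 49 36 48
f 20 35 40
f 35 14 37
f 40 37 21
f 35 37 40
f 16 42 28
f 42 22 43
f 28 43 17
f 42 43 28
f 16 28 26
f 28 17 27
f 26 27 15
f 28 27 26
f 16 26 33
f 26 15 32
f 33 32 19
f 26 32 33
f 16 33 38
f 33 19 39
f 38 39 21
f 33 39 38
f 16 38 42
f 38 21 45
f 42 45 22
f 38 45 42
f 17 43 31
f 43 22 44
f 31 44 18
f 43 44 31
f 15 27 51
f 27 17 52
f 51 52 24
f 27 52 51
f 19 32 48
f 32 15 47
f 48 47 23
f 32 47 48
f 21 39 40
f 39 19 36
f 40 36 20
f 39 36 40
f 22 45 41
f 45 21 37
f 41 37 14
f 45 37 41
f 56 58 55
f 59 56 55
f 55 58 57
f 57 59 55
f 56 62 58
f 60 56 59
f 60 62 56
f 58 62 57
f 61 59 57
f 57 62 61
f 61 60 59
f 62 60 61



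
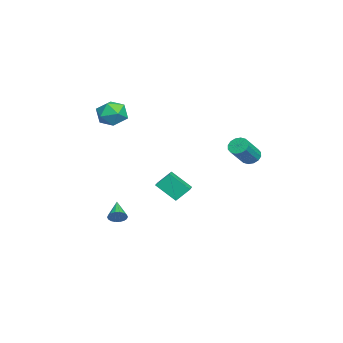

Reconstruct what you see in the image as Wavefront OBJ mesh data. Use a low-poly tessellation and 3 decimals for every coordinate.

v -2.42 -2.233 -3.753
v -2.192 -2.091 -3.32
v -3.5 -2.407 -3.127
v -2.271 -1.895 -3.402
v -2.38 -1.766 -3.554
v -2.496 -1.729 -3.745
v -2.598 -1.793 -3.938
v -2.664 -1.943 -4.094
v -2.682 -2.152 -4.183
v -2.648 -2.376 -4.186
v -2.569 -2.572 -4.104
v -2.461 -2.701 -3.952
v -2.344 -2.738 -3.761
v -2.242 -2.674 -3.568
v -2.176 -2.524 -3.412
v -2.158 -2.315 -3.323
v -2.067 -0.186 -1.182
v -2.231 0.485 -0.473
v -1.872 0.843 -2.111
v -2.037 1.514 -1.402
v -0.963 -0.174 -0.938
v -1.128 0.497 -0.229
v -0.769 0.855 -1.867
v -0.933 1.526 -1.158
v -3.67 4.283 0.227
v -3.297 4.182 -0.192
v -2.297 3.617 0.834
v -2.67 3.717 1.253
v -3.236 4.456 -0.1
v -2.237 3.89 0.926
v -3.292 4.683 0.079
v -2.292 4.118 1.105
v -3.449 4.803 0.299
v -2.449 4.238 1.324
v -3.665 4.784 0.498
v -2.665 4.219 1.524
v -3.882 4.63 0.626
v -2.883 4.065 1.652
v -4.043 4.383 0.646
v -3.043 3.818 1.672
v -4.103 4.11 0.554
v -3.104 3.544 1.58
v -4.048 3.882 0.375
v -3.048 3.317 1.401
v -3.891 3.762 0.156
v -2.891 3.197 1.181
v -3.675 3.781 -0.044
v -2.675 3.216 0.982
v -3.457 3.935 -0.172
v -2.458 3.37 0.854
v -4.235 -2.782 3.512
v -3.733 -2.031 3.484
v -3.607 -3.249 2.276
v -3.105 -2.498 2.248
v -2.955 -3.117 2.889
v -3.343 -2.829 3.653
v -3.997 -2.451 2.107
v -4.385 -2.163 2.871
v -3.586 -1.826 2.615
v -2.942 -2.238 3.098
v -4.398 -3.042 2.662
v -3.754 -3.454 3.145
f 2 1 4
f 2 4 3
f 4 1 5
f 4 5 3
f 5 1 6
f 5 6 3
f 6 1 7
f 6 7 3
f 7 1 8
f 7 8 3
f 8 1 9
f 8 9 3
f 9 1 10
f 9 10 3
f 10 1 11
f 10 11 3
f 11 1 12
f 11 12 3
f 12 1 13
f 12 13 3
f 13 1 14
f 13 14 3
f 14 1 15
f 14 15 3
f 15 1 16
f 15 16 3
f 16 1 2
f 16 2 3
f 18 20 17
f 21 18 17
f 17 20 19
f 19 21 17
f 18 24 20
f 22 18 21
f 22 24 18
f 20 24 19
f 23 21 19
f 19 24 23
f 23 22 21
f 24 22 23
f 26 25 29
f 26 29 27
f 27 29 30
f 27 30 28
f 29 25 31
f 29 31 30
f 30 31 32
f 30 32 28
f 31 25 33
f 31 33 32
f 32 33 34
f 32 34 28
f 33 25 35
f 33 35 34
f 34 35 36
f 34 36 28
f 35 25 37
f 35 37 36
f 36 37 38
f 36 38 28
f 37 25 39
f 37 39 38
f 38 39 40
f 38 40 28
f 39 25 41
f 39 41 40
f 40 41 42
f 40 42 28
f 41 25 43
f 41 43 42
f 42 43 44
f 42 44 28
f 43 25 45
f 43 45 44
f 44 45 46
f 44 46 28
f 45 25 47
f 45 47 46
f 46 47 48
f 46 48 28
f 47 25 49
f 47 49 48
f 48 49 50
f 48 50 28
f 49 25 26
f 49 26 50
f 50 26 27
f 50 27 28
f 51 62 56
f 51 56 52
f 51 52 58
f 51 58 61
f 51 61 62
f 52 56 60
f 56 62 55
f 62 61 53
f 61 58 57
f 58 52 59
f 54 60 55
f 54 55 53
f 54 53 57
f 54 57 59
f 54 59 60
f 55 60 56
f 53 55 62
f 57 53 61
f 59 57 58
f 60 59 52



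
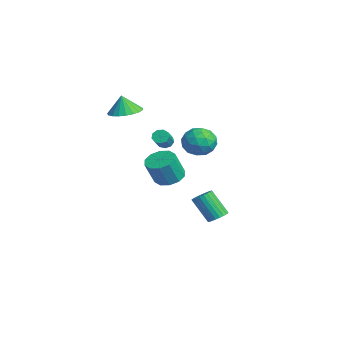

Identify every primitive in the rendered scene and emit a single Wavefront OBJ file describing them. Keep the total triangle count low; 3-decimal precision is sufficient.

v -3.703 -1.085 2.911
v -3.161 -1.992 2.83
v -3.837 -1.275 4.149
v -2.84 -1.701 2.91
v -2.669 -1.302 2.989
v -2.676 -0.867 3.055
v -2.861 -0.469 3.096
v -3.192 -0.177 3.105
v -3.611 -0.043 3.08
v -4.046 -0.089 3.026
v -4.422 -0.307 2.953
v -4.673 -0.66 2.871
v -4.757 -1.086 2.797
v -4.659 -1.512 2.742
v -4.395 -1.864 2.717
v -4.012 -2.082 2.725
v -3.575 -2.127 2.765
v 0.51 3.23 -4.446
v 0.925 3.598 -4.051
v 0.124 2.857 -2.52
v -0.29 2.49 -2.914
v 0.719 3.764 -4.078
v -0.082 3.023 -2.547
v 0.482 3.848 -4.162
v -0.319 3.107 -2.631
v 0.249 3.838 -4.288
v -0.552 3.097 -2.757
v 0.055 3.736 -4.439
v -0.745 2.995 -2.908
v -0.068 3.557 -4.59
v -0.869 2.816 -3.059
v -0.104 3.328 -4.72
v -0.905 2.587 -3.189
v -0.046 3.084 -4.808
v -0.847 2.343 -3.276
v 0.096 2.863 -4.84
v -0.705 2.122 -3.309
v 0.302 2.697 -4.813
v -0.499 1.956 -3.282
v 0.539 2.613 -4.729
v -0.262 1.872 -3.198
v 0.772 2.623 -4.603
v -0.029 1.882 -3.072
v 0.965 2.725 -4.452
v 0.165 1.984 -2.921
v 1.089 2.904 -4.301
v 0.288 2.163 -2.77
v 1.125 3.133 -4.171
v 0.324 2.392 -2.64
v 1.067 3.377 -4.084
v 0.266 2.636 -2.552
v 3.574 -0.598 0.637
v 4.402 -0.851 0.354
v 4.713 -1.495 1.841
v 3.886 -1.242 2.123
v 4.443 -0.333 0.57
v 4.754 -0.978 2.056
v 4.152 0.084 0.811
v 4.463 -0.561 2.298
v 3.641 0.24 0.986
v 3.952 -0.405 2.473
v 3.104 0.076 1.027
v 3.415 -0.568 2.514
v 2.747 -0.345 0.919
v 3.058 -0.989 2.406
v 2.706 -0.862 0.704
v 3.017 -1.507 2.19
v 2.997 -1.279 0.462
v 3.308 -1.924 1.949
v 3.508 -1.435 0.287
v 3.819 -2.08 1.774
v 4.045 -1.272 0.246
v 4.356 -1.916 1.733
v 0.861 2.954 2.177
v 1.62 2.277 1.805
v -0.38 1.783 1.775
v 0.379 1.106 1.403
v 0.312 1.314 2.463
v 1.079 2.037 2.712
v 0.161 2.023 0.868
v 0.928 2.746 1.117
v 1.188 1.702 0.996
v 1.281 1.264 1.982
v -0.041 2.796 1.598
v 0.052 2.358 2.584
v 1.349 2.718 2.026
v -0.109 1.342 1.554
v -0.149 1.464 2.177
v 0.298 1.066 1.958
v 1.031 2.577 2.56
v 1.477 2.179 2.341
v 0.709 1.614 2.728
v -0.237 1.881 1.239
v 0.209 1.483 1.02
v 0.942 2.994 1.622
v 1.389 2.596 1.403
v 0.531 2.446 0.852
v 1.541 1.982 1.332
v 0.812 1.294 1.095
v 0.684 1.833 0.781
v 1.135 2.258 0.927
v 1.596 1.725 1.912
v 0.867 1.037 1.675
v 0.828 1.159 2.299
v 1.278 1.584 2.445
v 1.342 1.386 1.436
v 0.373 3.023 1.905
v -0.356 2.335 1.668
v -0.038 2.476 1.135
v 0.412 2.901 1.281
v 0.428 2.766 2.485
v -0.301 2.078 2.248
v 0.105 1.802 2.653
v 0.556 2.227 2.799
v -0.102 2.674 2.144
v 3.006 -0.679 3.086
v 3.377 -0.458 2.833
v 4.185 -0.96 3.582
v 3.814 -1.181 3.834
v 3.27 -0.254 3.086
v 4.077 -0.756 3.834
v 3.039 -0.249 3.338
v 3.847 -0.751 4.087
v 2.793 -0.445 3.473
v 3.601 -0.947 4.221
v 2.647 -0.751 3.426
v 3.454 -1.252 4.174
v 2.669 -1.023 3.22
v 3.476 -1.524 3.968
v 2.848 -1.134 2.951
v 3.656 -1.636 3.7
v 3.102 -1.033 2.745
v 3.91 -1.534 3.494
v 3.311 -0.766 2.699
v 4.119 -1.267 3.447
f 2 1 4
f 2 4 3
f 4 1 5
f 4 5 3
f 5 1 6
f 5 6 3
f 6 1 7
f 6 7 3
f 7 1 8
f 7 8 3
f 8 1 9
f 8 9 3
f 9 1 10
f 9 10 3
f 10 1 11
f 10 11 3
f 11 1 12
f 11 12 3
f 12 1 13
f 12 13 3
f 13 1 14
f 13 14 3
f 14 1 15
f 14 15 3
f 15 1 16
f 15 16 3
f 16 1 17
f 16 17 3
f 17 1 2
f 17 2 3
f 19 18 22
f 19 22 20
f 20 22 23
f 20 23 21
f 22 18 24
f 22 24 23
f 23 24 25
f 23 25 21
f 24 18 26
f 24 26 25
f 25 26 27
f 25 27 21
f 26 18 28
f 26 28 27
f 27 28 29
f 27 29 21
f 28 18 30
f 28 30 29
f 29 30 31
f 29 31 21
f 30 18 32
f 30 32 31
f 31 32 33
f 31 33 21
f 32 18 34
f 32 34 33
f 33 34 35
f 33 35 21
f 34 18 36
f 34 36 35
f 35 36 37
f 35 37 21
f 36 18 38
f 36 38 37
f 37 38 39
f 37 39 21
f 38 18 40
f 38 40 39
f 39 40 41
f 39 41 21
f 40 18 42
f 40 42 41
f 41 42 43
f 41 43 21
f 42 18 44
f 42 44 43
f 43 44 45
f 43 45 21
f 44 18 46
f 44 46 45
f 45 46 47
f 45 47 21
f 46 18 48
f 46 48 47
f 47 48 49
f 47 49 21
f 48 18 50
f 48 50 49
f 49 50 51
f 49 51 21
f 50 18 19
f 50 19 51
f 51 19 20
f 51 20 21
f 53 52 56
f 53 56 54
f 54 56 57
f 54 57 55
f 56 52 58
f 56 58 57
f 57 58 59
f 57 59 55
f 58 52 60
f 58 60 59
f 59 60 61
f 59 61 55
f 60 52 62
f 60 62 61
f 61 62 63
f 61 63 55
f 62 52 64
f 62 64 63
f 63 64 65
f 63 65 55
f 64 52 66
f 64 66 65
f 65 66 67
f 65 67 55
f 66 52 68
f 66 68 67
f 67 68 69
f 67 69 55
f 68 52 70
f 68 70 69
f 69 70 71
f 69 71 55
f 70 52 72
f 70 72 71
f 71 72 73
f 71 73 55
f 72 52 53
f 72 53 73
f 73 53 54
f 73 54 55
f 74 111 90
f 111 85 114
f 90 114 79
f 111 114 90
f 74 90 86
f 90 79 91
f 86 91 75
f 90 91 86
f 74 86 95
f 86 75 96
f 95 96 81
f 86 96 95
f 74 95 107
f 95 81 110
f 107 110 84
f 95 110 107
f 74 107 111
f 107 84 115
f 111 115 85
f 107 115 111
f 75 91 102
f 91 79 105
f 102 105 83
f 91 105 102
f 79 114 92
f 114 85 113
f 92 113 78
f 114 113 92
f 85 115 112
f 115 84 108
f 112 108 76
f 115 108 112
f 84 110 109
f 110 81 97
f 109 97 80
f 110 97 109
f 81 96 101
f 96 75 98
f 101 98 82
f 96 98 101
f 77 103 89
f 103 83 104
f 89 104 78
f 103 104 89
f 77 89 87
f 89 78 88
f 87 88 76
f 89 88 87
f 77 87 94
f 87 76 93
f 94 93 80
f 87 93 94
f 77 94 99
f 94 80 100
f 99 100 82
f 94 100 99
f 77 99 103
f 99 82 106
f 103 106 83
f 99 106 103
f 78 104 92
f 104 83 105
f 92 105 79
f 104 105 92
f 76 88 112
f 88 78 113
f 112 113 85
f 88 113 112
f 80 93 109
f 93 76 108
f 109 108 84
f 93 108 109
f 82 100 101
f 100 80 97
f 101 97 81
f 100 97 101
f 83 106 102
f 106 82 98
f 102 98 75
f 106 98 102
f 117 116 120
f 117 120 118
f 118 120 121
f 118 121 119
f 120 116 122
f 120 122 121
f 121 122 123
f 121 123 119
f 122 116 124
f 122 124 123
f 123 124 125
f 123 125 119
f 124 116 126
f 124 126 125
f 125 126 127
f 125 127 119
f 126 116 128
f 126 128 127
f 127 128 129
f 127 129 119
f 128 116 130
f 128 130 129
f 129 130 131
f 129 131 119
f 130 116 132
f 130 132 131
f 131 132 133
f 131 133 119
f 132 116 134
f 132 134 133
f 133 134 135
f 133 135 119
f 134 116 117
f 134 117 135
f 135 117 118
f 135 118 119



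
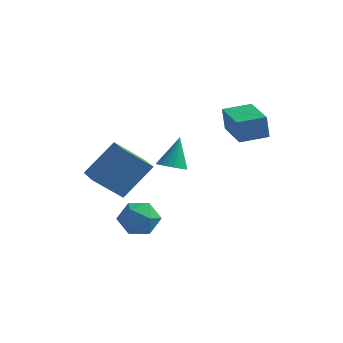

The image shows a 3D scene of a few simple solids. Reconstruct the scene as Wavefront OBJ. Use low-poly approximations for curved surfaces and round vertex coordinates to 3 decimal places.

v 2.277 -2.02 0.421
v 2.948 -2.173 0.474
v 2.343 -1.24 1.839
v 2.955 -1.922 0.335
v 2.844 -1.688 0.212
v 2.636 -1.511 0.124
v 2.366 -1.422 0.088
v 2.08 -1.437 0.109
v 1.828 -1.553 0.184
v 1.654 -1.749 0.301
v 1.588 -1.992 0.437
v 1.641 -2.24 0.571
v 1.804 -2.45 0.679
v 2.049 -2.586 0.743
v 2.333 -2.624 0.75
v 2.608 -2.557 0.701
v 2.825 -2.398 0.603
v -2.38 -0.904 -1.474
v -1.42 0.256 0.088
v -1.228 -0.152 -2.741
v -0.268 1.008 -1.178
v -1.552 -1.848 -1.282
v -0.592 -0.688 0.281
v -0.4 -1.096 -2.548
v 0.56 0.064 -0.986
v -0.076 -1.279 -2.74
v 0.602 -0.685 -3.261
v 0.578 -2.655 -3.459
v 1.256 -2.061 -3.98
v 1.341 -2.165 -2.947
v 0.937 -1.315 -2.503
v 0.243 -2.025 -4.217
v -0.161 -1.175 -3.773
v 0.799 -1.146 -4.174
v 1.478 -1.232 -3.389
v -0.298 -2.108 -3.331
v 0.381 -2.194 -2.546
v 2.702 3.335 0.308
v 2.559 3.321 1.52
v 3.795 4.216 0.448
v 3.652 4.201 1.659
v 3.988 1.719 0.441
v 3.845 1.704 1.652
v 5.081 2.599 0.58
v 4.938 2.585 1.792
f 2 1 4
f 2 4 3
f 4 1 5
f 4 5 3
f 5 1 6
f 5 6 3
f 6 1 7
f 6 7 3
f 7 1 8
f 7 8 3
f 8 1 9
f 8 9 3
f 9 1 10
f 9 10 3
f 10 1 11
f 10 11 3
f 11 1 12
f 11 12 3
f 12 1 13
f 12 13 3
f 13 1 14
f 13 14 3
f 14 1 15
f 14 15 3
f 15 1 16
f 15 16 3
f 16 1 17
f 16 17 3
f 17 1 2
f 17 2 3
f 19 21 18
f 22 19 18
f 18 21 20
f 20 22 18
f 19 25 21
f 23 19 22
f 23 25 19
f 21 25 20
f 24 22 20
f 20 25 24
f 24 23 22
f 25 23 24
f 26 37 31
f 26 31 27
f 26 27 33
f 26 33 36
f 26 36 37
f 27 31 35
f 31 37 30
f 37 36 28
f 36 33 32
f 33 27 34
f 29 35 30
f 29 30 28
f 29 28 32
f 29 32 34
f 29 34 35
f 30 35 31
f 28 30 37
f 32 28 36
f 34 32 33
f 35 34 27
f 39 41 38
f 42 39 38
f 38 41 40
f 40 42 38
f 39 45 41
f 43 39 42
f 43 45 39
f 41 45 40
f 44 42 40
f 40 45 44
f 44 43 42
f 45 43 44



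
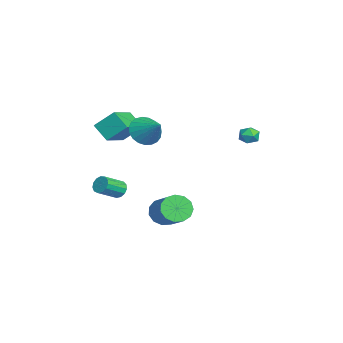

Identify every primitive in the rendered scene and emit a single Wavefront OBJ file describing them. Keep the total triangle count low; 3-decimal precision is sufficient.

v -1.692 -3.181 0.987
v -2.407 -3.886 1.828
v -1.578 -2.061 2.023
v -2.294 -2.766 2.864
v 0.094 -4.074 1.756
v -0.622 -4.779 2.597
v 0.207 -2.954 2.792
v -0.508 -3.659 3.633
v -0.12 4.223 1.481
v 0.202 3.932 1.996
v -0.962 3.548 1.624
v -0.64 3.257 2.139
v -0.868 3.887 2.198
v -0.347 4.305 2.109
v -0.413 3.175 1.511
v 0.108 3.593 1.422
v 0.02 3.284 2.014
v -0.261 3.725 2.439
v -0.499 3.755 1.181
v -0.78 4.196 1.606
v 0.602 -0.934 -3.593
v 0.994 -0.592 -4.388
v 2.71 0.015 -3.282
v 2.318 -0.326 -2.487
v 0.713 -0.19 -4.174
v 2.429 0.417 -3.068
v 0.397 -0.024 -3.775
v 2.113 0.583 -2.669
v 0.146 -0.147 -3.318
v 1.862 0.461 -2.212
v 0.04 -0.519 -2.949
v 1.756 0.088 -1.843
v 0.112 -1.023 -2.784
v 1.828 -0.416 -1.678
v 0.34 -1.499 -2.876
v 2.056 -0.892 -1.77
v 0.651 -1.795 -3.196
v 2.367 -1.188 -2.09
v 0.946 -1.818 -3.642
v 2.662 -1.211 -2.536
v 1.132 -1.56 -4.072
v 2.848 -0.952 -2.966
v 1.15 -1.103 -4.35
v 2.866 -0.496 -3.244
v -0.583 -3.433 -2.376
v -0.273 -3.583 -2.88
v 0.452 -4.617 -2.127
v 0.143 -4.467 -1.624
v -0.089 -3.339 -2.723
v 0.636 -4.373 -1.97
v -0.062 -3.125 -2.455
v 0.663 -4.159 -1.702
v -0.2 -3.009 -2.163
v 0.525 -4.043 -1.41
v -0.46 -3.027 -1.938
v 0.266 -4.061 -1.185
v -0.758 -3.175 -1.852
v -0.033 -4.208 -1.1
v -1.001 -3.404 -1.933
v -0.276 -4.438 -1.181
v -1.111 -3.643 -2.155
v -0.386 -4.676 -1.402
v -1.053 -3.815 -2.447
v -0.328 -4.848 -1.694
v -0.846 -3.866 -2.716
v -0.121 -4.899 -1.964
v -0.555 -3.779 -2.878
v 0.17 -4.813 -2.125
v 1.086 -1.991 2.867
v 1.741 -2.021 2.098
v 2.234 -1.189 3.813
v 1.544 -1.657 2.03
v 1.267 -1.351 2.106
v 0.959 -1.155 2.314
v 0.673 -1.104 2.617
v 0.458 -1.206 2.963
v 0.352 -1.443 3.293
v 0.373 -1.776 3.549
v 0.517 -2.145 3.687
v 0.76 -2.488 3.683
v 1.059 -2.745 3.538
v 1.363 -2.871 3.277
v 1.619 -2.845 2.945
v 1.782 -2.672 2.599
v 1.826 -2.38 2.3
f 2 4 1
f 5 2 1
f 1 4 3
f 3 5 1
f 2 8 4
f 6 2 5
f 6 8 2
f 4 8 3
f 7 5 3
f 3 8 7
f 7 6 5
f 8 6 7
f 9 20 14
f 9 14 10
f 9 10 16
f 9 16 19
f 9 19 20
f 10 14 18
f 14 20 13
f 20 19 11
f 19 16 15
f 16 10 17
f 12 18 13
f 12 13 11
f 12 11 15
f 12 15 17
f 12 17 18
f 13 18 14
f 11 13 20
f 15 11 19
f 17 15 16
f 18 17 10
f 22 21 25
f 22 25 23
f 23 25 26
f 23 26 24
f 25 21 27
f 25 27 26
f 26 27 28
f 26 28 24
f 27 21 29
f 27 29 28
f 28 29 30
f 28 30 24
f 29 21 31
f 29 31 30
f 30 31 32
f 30 32 24
f 31 21 33
f 31 33 32
f 32 33 34
f 32 34 24
f 33 21 35
f 33 35 34
f 34 35 36
f 34 36 24
f 35 21 37
f 35 37 36
f 36 37 38
f 36 38 24
f 37 21 39
f 37 39 38
f 38 39 40
f 38 40 24
f 39 21 41
f 39 41 40
f 40 41 42
f 40 42 24
f 41 21 43
f 41 43 42
f 42 43 44
f 42 44 24
f 43 21 22
f 43 22 44
f 44 22 23
f 44 23 24
f 46 45 49
f 46 49 47
f 47 49 50
f 47 50 48
f 49 45 51
f 49 51 50
f 50 51 52
f 50 52 48
f 51 45 53
f 51 53 52
f 52 53 54
f 52 54 48
f 53 45 55
f 53 55 54
f 54 55 56
f 54 56 48
f 55 45 57
f 55 57 56
f 56 57 58
f 56 58 48
f 57 45 59
f 57 59 58
f 58 59 60
f 58 60 48
f 59 45 61
f 59 61 60
f 60 61 62
f 60 62 48
f 61 45 63
f 61 63 62
f 62 63 64
f 62 64 48
f 63 45 65
f 63 65 64
f 64 65 66
f 64 66 48
f 65 45 67
f 65 67 66
f 66 67 68
f 66 68 48
f 67 45 46
f 67 46 68
f 68 46 47
f 68 47 48
f 70 69 72
f 70 72 71
f 72 69 73
f 72 73 71
f 73 69 74
f 73 74 71
f 74 69 75
f 74 75 71
f 75 69 76
f 75 76 71
f 76 69 77
f 76 77 71
f 77 69 78
f 77 78 71
f 78 69 79
f 78 79 71
f 79 69 80
f 79 80 71
f 80 69 81
f 80 81 71
f 81 69 82
f 81 82 71
f 82 69 83
f 82 83 71
f 83 69 84
f 83 84 71
f 84 69 85
f 84 85 71
f 85 69 70
f 85 70 71



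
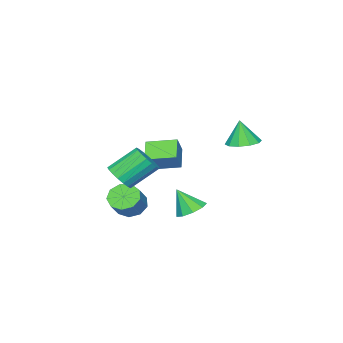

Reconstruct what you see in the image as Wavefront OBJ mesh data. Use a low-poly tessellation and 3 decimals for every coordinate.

v -3.446 2.931 1.793
v -2.909 3.853 1.96
v -3.454 2.629 3.487
v -3.562 3.988 1.982
v -4.171 3.72 1.931
v -4.503 3.15 1.828
v -4.432 2.497 1.712
v -3.984 2.009 1.627
v -3.331 1.874 1.605
v -2.722 2.142 1.656
v -2.389 2.712 1.759
v -2.461 3.365 1.875
v 1.309 -1.586 -2.916
v 1.849 -2.433 -3.143
v 2.931 -2.041 -2.031
v 2.391 -1.194 -1.804
v 2.066 -1.895 -3.543
v 3.147 -1.503 -2.431
v 1.928 -1.213 -3.65
v 3.01 -0.82 -2.538
v 1.501 -0.705 -3.413
v 2.582 -0.312 -2.301
v 0.984 -0.609 -2.944
v 2.065 -0.217 -1.832
v 0.619 -0.971 -2.462
v 1.701 -0.579 -1.35
v 0.577 -1.621 -2.192
v 1.659 -1.228 -1.08
v 0.878 -2.254 -2.261
v 1.96 -1.862 -1.149
v 1.38 -2.575 -2.636
v 2.462 -2.183 -1.525
v 2.73 4.136 -1.127
v 3.408 4.812 -0.917
v 3.07 3.344 0.327
v 2.812 5.002 -0.674
v 2.178 4.786 -0.643
v 1.802 4.267 -0.839
v 1.861 3.686 -1.169
v 2.326 3.316 -1.479
v 2.98 3.33 -1.625
v 3.517 3.721 -1.537
v 3.686 4.307 -1.258
v -4.024 -2.222 -1.854
v -5.136 -3.085 -0.937
v -3.274 -1.973 -0.71
v -4.386 -2.836 0.207
v -2.994 -3.884 -2.167
v -4.106 -4.747 -1.25
v -2.244 -3.635 -1.023
v -3.356 -4.498 -0.106
v 2.806 -1.138 -0.115
v 3.6 -0.93 0.508
v 2.248 0.067 1.897
v 1.454 -0.142 1.275
v 3.587 -0.563 0.232
v 2.235 0.433 1.622
v 3.419 -0.311 -0.112
v 2.067 0.686 1.278
v 3.13 -0.222 -0.456
v 1.778 0.774 0.934
v 2.777 -0.315 -0.733
v 1.425 0.681 0.657
v 2.43 -0.571 -0.888
v 1.078 0.426 0.502
v 2.157 -0.939 -0.889
v 0.805 0.057 0.501
v 2.012 -1.347 -0.737
v 0.66 -0.35 0.652
v 2.025 -1.713 -0.462
v 0.673 -0.717 0.928
v 2.193 -1.966 -0.118
v 0.841 -0.969 1.272
v 2.482 -2.054 0.226
v 1.13 -1.058 1.616
v 2.835 -1.961 0.503
v 1.483 -0.965 1.893
v 3.182 -1.706 0.658
v 1.83 -0.709 2.048
v 3.455 -1.337 0.659
v 2.103 -0.341 2.049
f 2 1 4
f 2 4 3
f 4 1 5
f 4 5 3
f 5 1 6
f 5 6 3
f 6 1 7
f 6 7 3
f 7 1 8
f 7 8 3
f 8 1 9
f 8 9 3
f 9 1 10
f 9 10 3
f 10 1 11
f 10 11 3
f 11 1 12
f 11 12 3
f 12 1 2
f 12 2 3
f 14 13 17
f 14 17 15
f 15 17 18
f 15 18 16
f 17 13 19
f 17 19 18
f 18 19 20
f 18 20 16
f 19 13 21
f 19 21 20
f 20 21 22
f 20 22 16
f 21 13 23
f 21 23 22
f 22 23 24
f 22 24 16
f 23 13 25
f 23 25 24
f 24 25 26
f 24 26 16
f 25 13 27
f 25 27 26
f 26 27 28
f 26 28 16
f 27 13 29
f 27 29 28
f 28 29 30
f 28 30 16
f 29 13 31
f 29 31 30
f 30 31 32
f 30 32 16
f 31 13 14
f 31 14 32
f 32 14 15
f 32 15 16
f 34 33 36
f 34 36 35
f 36 33 37
f 36 37 35
f 37 33 38
f 37 38 35
f 38 33 39
f 38 39 35
f 39 33 40
f 39 40 35
f 40 33 41
f 40 41 35
f 41 33 42
f 41 42 35
f 42 33 43
f 42 43 35
f 43 33 34
f 43 34 35
f 45 47 44
f 48 45 44
f 44 47 46
f 46 48 44
f 45 51 47
f 49 45 48
f 49 51 45
f 47 51 46
f 50 48 46
f 46 51 50
f 50 49 48
f 51 49 50
f 53 52 56
f 53 56 54
f 54 56 57
f 54 57 55
f 56 52 58
f 56 58 57
f 57 58 59
f 57 59 55
f 58 52 60
f 58 60 59
f 59 60 61
f 59 61 55
f 60 52 62
f 60 62 61
f 61 62 63
f 61 63 55
f 62 52 64
f 62 64 63
f 63 64 65
f 63 65 55
f 64 52 66
f 64 66 65
f 65 66 67
f 65 67 55
f 66 52 68
f 66 68 67
f 67 68 69
f 67 69 55
f 68 52 70
f 68 70 69
f 69 70 71
f 69 71 55
f 70 52 72
f 70 72 71
f 71 72 73
f 71 73 55
f 72 52 74
f 72 74 73
f 73 74 75
f 73 75 55
f 74 52 76
f 74 76 75
f 75 76 77
f 75 77 55
f 76 52 78
f 76 78 77
f 77 78 79
f 77 79 55
f 78 52 80
f 78 80 79
f 79 80 81
f 79 81 55
f 80 52 53
f 80 53 81
f 81 53 54
f 81 54 55



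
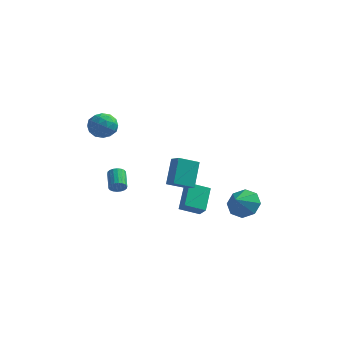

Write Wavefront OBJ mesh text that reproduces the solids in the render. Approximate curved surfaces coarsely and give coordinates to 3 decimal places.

v -3.502 1.029 3.62
v -2.879 0.707 2.985
v -4.641 0.373 2.835
v -4.018 0.051 2.2
v -4.026 -0.304 3.077
v -3.321 0.102 3.562
v -4.199 0.978 2.258
v -3.494 1.384 2.743
v -3.309 0.676 2.143
v -3.202 -0.117 2.649
v -4.318 1.197 3.171
v -4.211 0.404 3.677
v -3.09 0.925 3.371
v -4.43 0.155 2.449
v -4.434 -0.054 2.964
v -4.068 -0.243 2.591
v -3.35 0.57 3.711
v -2.984 0.38 3.337
v -3.658 -0.213 3.392
v -4.536 0.7 2.483
v -4.17 0.51 2.109
v -3.452 1.323 3.229
v -3.086 1.134 2.856
v -3.862 1.293 2.428
v -2.977 0.718 2.503
v -3.647 0.332 2.042
v -3.753 0.877 2.076
v -3.339 1.116 2.361
v -2.914 0.252 2.801
v -3.584 -0.133 2.339
v -3.588 -0.342 2.855
v -3.174 -0.104 3.14
v -3.167 0.234 2.306
v -3.936 1.213 3.481
v -4.606 0.828 3.019
v -4.346 1.184 2.68
v -3.932 1.422 2.965
v -3.873 0.748 3.778
v -4.543 0.362 3.317
v -4.181 -0.036 3.459
v -3.767 0.203 3.744
v -4.353 0.846 3.514
v 3.897 3.03 -3.15
v 4.516 3.502 -2.431
v 3.723 2.07 -2.37
v 3.736 3.708 -2.351
v 3.05 3.517 -2.74
v 2.86 3.041 -3.369
v 3.278 2.559 -3.87
v 4.059 2.353 -3.949
v 4.745 2.544 -3.56
v 4.934 3.02 -2.931
v 0.242 0.234 -0.9
v 0.867 -0.2 -0.5
v 0.098 1.367 0.556
v 0.723 0.933 0.956
v 1.177 1.067 -1.456
v 1.802 0.633 -1.056
v 1.033 2.2 -0
v 1.658 1.766 0.4
v -3.44 1.822 -2.681
v -3.096 1.757 -2.258
v -3.635 2.812 -1.655
v -3.98 2.878 -2.079
v -2.971 1.905 -2.407
v -3.51 2.961 -1.804
v -2.939 2.038 -2.61
v -3.479 3.093 -2.008
v -3.007 2.127 -2.828
v -3.546 3.183 -2.225
v -3.16 2.156 -3.016
v -3.7 3.212 -2.414
v -3.369 2.119 -3.138
v -3.909 3.175 -2.536
v -3.592 2.024 -3.17
v -4.132 3.079 -2.567
v -3.785 1.888 -3.105
v -4.324 2.943 -2.502
v -3.91 1.739 -2.956
v -4.449 2.795 -2.353
v -3.941 1.607 -2.752
v -4.481 2.662 -2.15
v -3.874 1.517 -2.535
v -4.413 2.573 -1.932
v -3.72 1.488 -2.346
v -4.26 2.544 -1.744
v -3.511 1.525 -2.224
v -4.051 2.581 -1.622
v -3.288 1.621 -2.193
v -3.828 2.676 -1.59
v 1.245 2.911 -4.507
v 0.164 2.322 -4.003
v 1.022 4.272 -3.397
v -0.06 3.683 -2.893
v 1.78 2.477 -3.867
v 0.698 1.888 -3.363
v 1.556 3.838 -2.757
v 0.475 3.249 -2.253
f 1 38 17
f 38 12 41
f 17 41 6
f 38 41 17
f 1 17 13
f 17 6 18
f 13 18 2
f 17 18 13
f 1 13 22
f 13 2 23
f 22 23 8
f 13 23 22
f 1 22 34
f 22 8 37
f 34 37 11
f 22 37 34
f 1 34 38
f 34 11 42
f 38 42 12
f 34 42 38
f 2 18 29
f 18 6 32
f 29 32 10
f 18 32 29
f 6 41 19
f 41 12 40
f 19 40 5
f 41 40 19
f 12 42 39
f 42 11 35
f 39 35 3
f 42 35 39
f 11 37 36
f 37 8 24
f 36 24 7
f 37 24 36
f 8 23 28
f 23 2 25
f 28 25 9
f 23 25 28
f 4 30 16
f 30 10 31
f 16 31 5
f 30 31 16
f 4 16 14
f 16 5 15
f 14 15 3
f 16 15 14
f 4 14 21
f 14 3 20
f 21 20 7
f 14 20 21
f 4 21 26
f 21 7 27
f 26 27 9
f 21 27 26
f 4 26 30
f 26 9 33
f 30 33 10
f 26 33 30
f 5 31 19
f 31 10 32
f 19 32 6
f 31 32 19
f 3 15 39
f 15 5 40
f 39 40 12
f 15 40 39
f 7 20 36
f 20 3 35
f 36 35 11
f 20 35 36
f 9 27 28
f 27 7 24
f 28 24 8
f 27 24 28
f 10 33 29
f 33 9 25
f 29 25 2
f 33 25 29
f 44 43 46
f 44 46 45
f 46 43 47
f 46 47 45
f 47 43 48
f 47 48 45
f 48 43 49
f 48 49 45
f 49 43 50
f 49 50 45
f 50 43 51
f 50 51 45
f 51 43 52
f 51 52 45
f 52 43 44
f 52 44 45
f 54 56 53
f 57 54 53
f 53 56 55
f 55 57 53
f 54 60 56
f 58 54 57
f 58 60 54
f 56 60 55
f 59 57 55
f 55 60 59
f 59 58 57
f 60 58 59
f 62 61 65
f 62 65 63
f 63 65 66
f 63 66 64
f 65 61 67
f 65 67 66
f 66 67 68
f 66 68 64
f 67 61 69
f 67 69 68
f 68 69 70
f 68 70 64
f 69 61 71
f 69 71 70
f 70 71 72
f 70 72 64
f 71 61 73
f 71 73 72
f 72 73 74
f 72 74 64
f 73 61 75
f 73 75 74
f 74 75 76
f 74 76 64
f 75 61 77
f 75 77 76
f 76 77 78
f 76 78 64
f 77 61 79
f 77 79 78
f 78 79 80
f 78 80 64
f 79 61 81
f 79 81 80
f 80 81 82
f 80 82 64
f 81 61 83
f 81 83 82
f 82 83 84
f 82 84 64
f 83 61 85
f 83 85 84
f 84 85 86
f 84 86 64
f 85 61 87
f 85 87 86
f 86 87 88
f 86 88 64
f 87 61 89
f 87 89 88
f 88 89 90
f 88 90 64
f 89 61 62
f 89 62 90
f 90 62 63
f 90 63 64
f 92 94 91
f 95 92 91
f 91 94 93
f 93 95 91
f 92 98 94
f 96 92 95
f 96 98 92
f 94 98 93
f 97 95 93
f 93 98 97
f 97 96 95
f 98 96 97

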